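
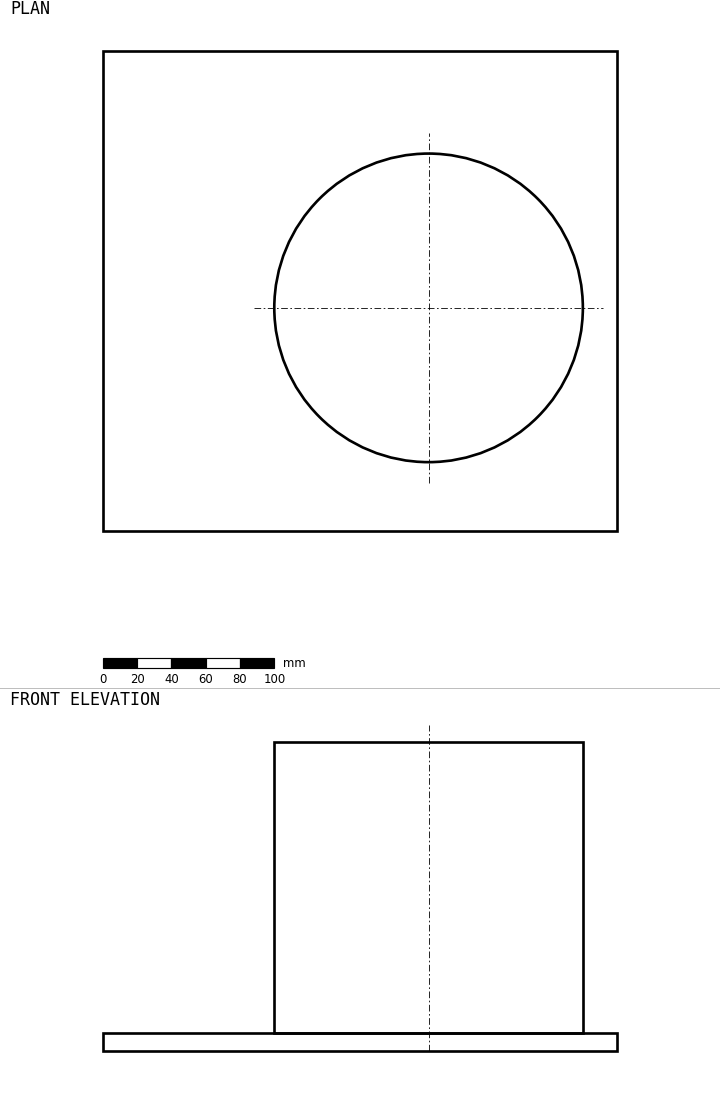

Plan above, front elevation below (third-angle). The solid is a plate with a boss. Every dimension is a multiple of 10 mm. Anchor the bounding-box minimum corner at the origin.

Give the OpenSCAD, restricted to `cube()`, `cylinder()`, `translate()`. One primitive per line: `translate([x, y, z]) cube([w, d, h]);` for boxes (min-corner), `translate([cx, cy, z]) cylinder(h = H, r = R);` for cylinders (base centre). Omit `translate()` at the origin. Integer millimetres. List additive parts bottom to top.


cube([300, 280, 10]);
translate([190, 130, 10]) cylinder(h = 170, r = 90);


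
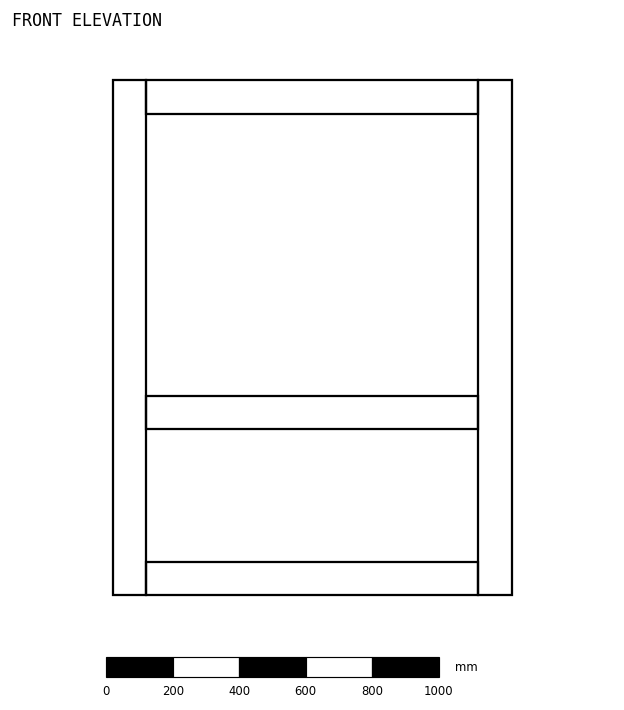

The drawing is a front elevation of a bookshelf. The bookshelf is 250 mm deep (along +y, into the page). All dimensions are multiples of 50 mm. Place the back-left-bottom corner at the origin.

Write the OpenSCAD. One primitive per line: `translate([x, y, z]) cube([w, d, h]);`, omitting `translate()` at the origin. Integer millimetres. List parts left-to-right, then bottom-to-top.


cube([100, 250, 1550]);
translate([100, 0, 0]) cube([1000, 250, 100]);
translate([100, 0, 500]) cube([1000, 250, 100]);
translate([100, 0, 1450]) cube([1000, 250, 100]);
translate([1100, 0, 0]) cube([100, 250, 1550]);


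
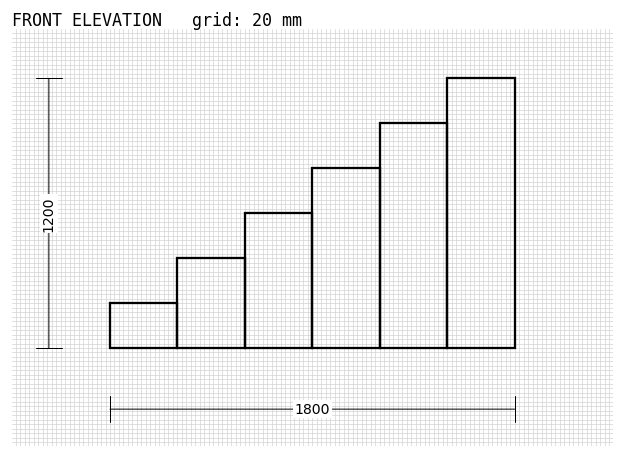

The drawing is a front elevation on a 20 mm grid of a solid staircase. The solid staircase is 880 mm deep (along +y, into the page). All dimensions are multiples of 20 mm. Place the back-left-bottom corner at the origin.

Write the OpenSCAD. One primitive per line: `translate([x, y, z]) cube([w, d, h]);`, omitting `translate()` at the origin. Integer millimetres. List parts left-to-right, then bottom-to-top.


cube([300, 880, 200]);
translate([300, 0, 0]) cube([300, 880, 400]);
translate([600, 0, 0]) cube([300, 880, 600]);
translate([900, 0, 0]) cube([300, 880, 800]);
translate([1200, 0, 0]) cube([300, 880, 1000]);
translate([1500, 0, 0]) cube([300, 880, 1200]);


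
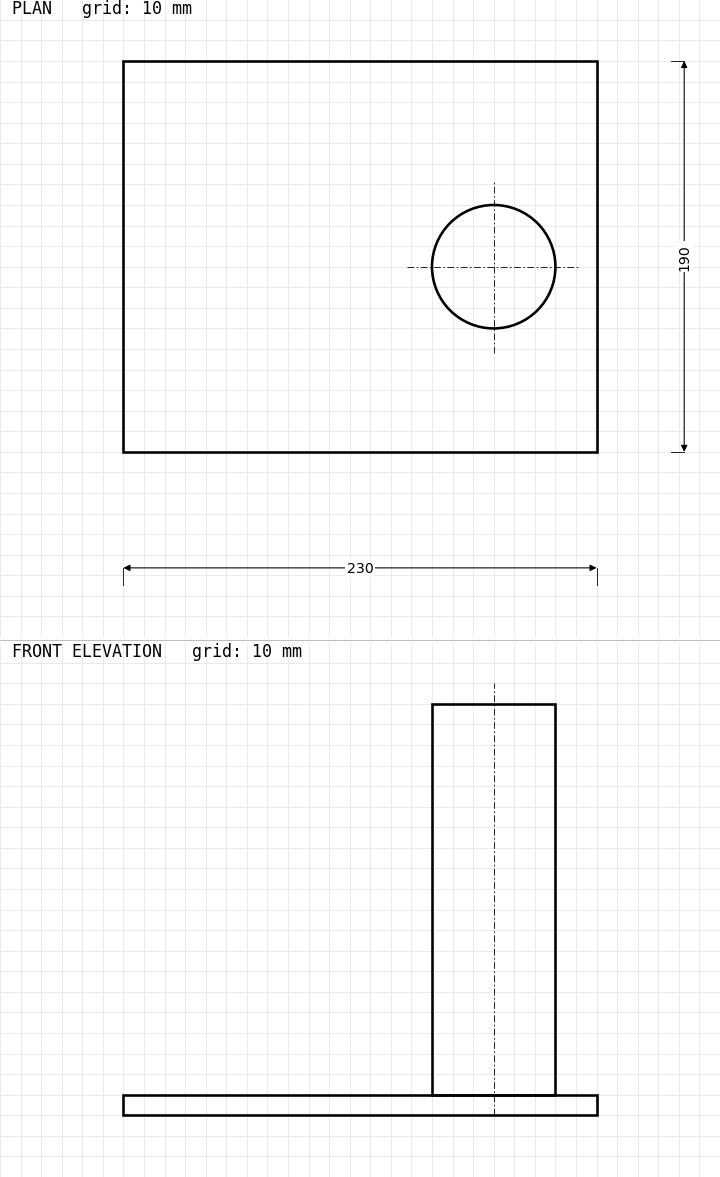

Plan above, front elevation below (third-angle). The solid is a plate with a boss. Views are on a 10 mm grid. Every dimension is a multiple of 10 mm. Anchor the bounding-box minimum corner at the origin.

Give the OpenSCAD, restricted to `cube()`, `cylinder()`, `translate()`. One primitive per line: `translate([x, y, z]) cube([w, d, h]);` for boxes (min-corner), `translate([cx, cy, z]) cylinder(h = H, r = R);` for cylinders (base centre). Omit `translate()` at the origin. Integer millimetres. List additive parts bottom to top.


cube([230, 190, 10]);
translate([180, 90, 10]) cylinder(h = 190, r = 30);


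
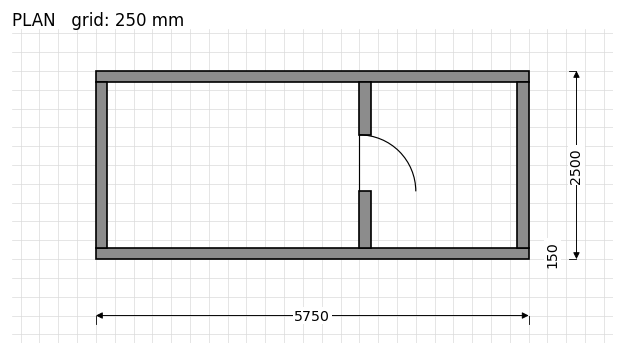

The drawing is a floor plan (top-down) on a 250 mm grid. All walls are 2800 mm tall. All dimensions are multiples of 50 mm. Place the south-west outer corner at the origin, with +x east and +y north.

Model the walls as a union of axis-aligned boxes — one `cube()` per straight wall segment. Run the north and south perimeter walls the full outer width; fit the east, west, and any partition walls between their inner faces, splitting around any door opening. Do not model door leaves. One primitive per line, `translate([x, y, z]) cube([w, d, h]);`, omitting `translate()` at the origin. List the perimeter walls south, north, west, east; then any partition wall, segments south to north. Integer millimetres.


cube([5750, 150, 2800]);
translate([0, 2350, 0]) cube([5750, 150, 2800]);
translate([0, 150, 0]) cube([150, 2200, 2800]);
translate([5600, 150, 0]) cube([150, 2200, 2800]);
translate([3500, 150, 0]) cube([150, 750, 2800]);
translate([3500, 1650, 0]) cube([150, 700, 2800]);


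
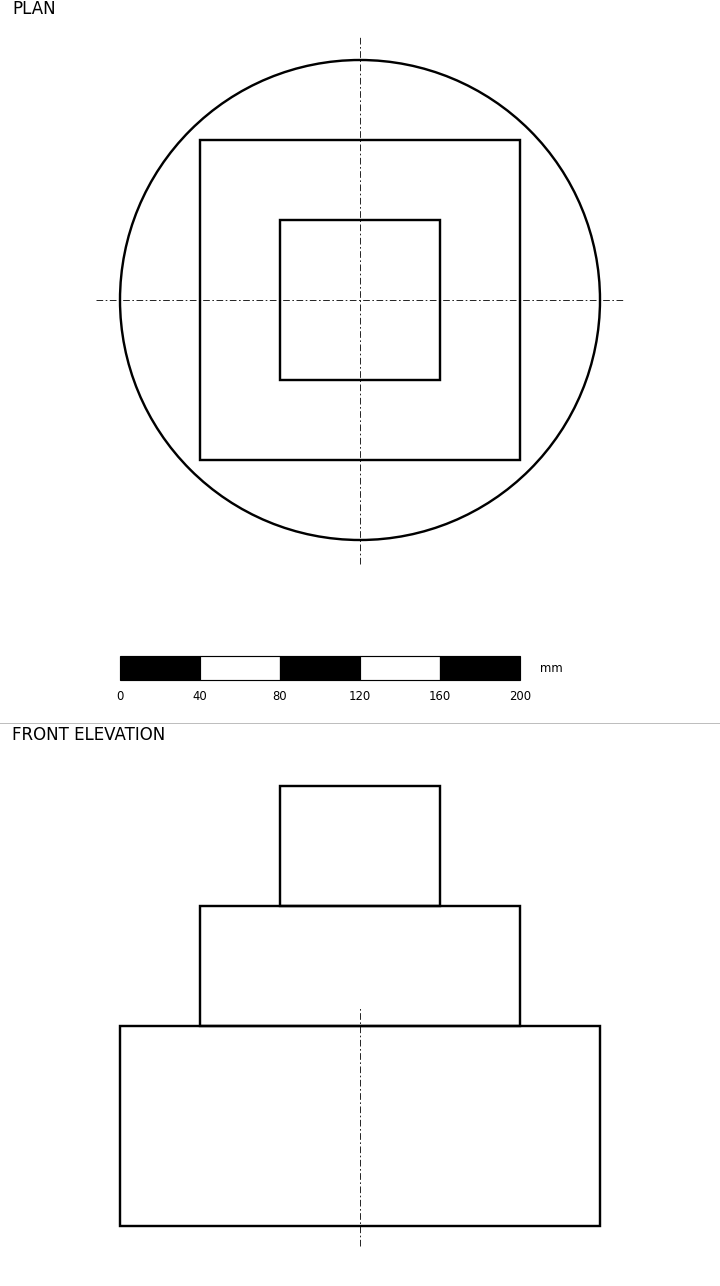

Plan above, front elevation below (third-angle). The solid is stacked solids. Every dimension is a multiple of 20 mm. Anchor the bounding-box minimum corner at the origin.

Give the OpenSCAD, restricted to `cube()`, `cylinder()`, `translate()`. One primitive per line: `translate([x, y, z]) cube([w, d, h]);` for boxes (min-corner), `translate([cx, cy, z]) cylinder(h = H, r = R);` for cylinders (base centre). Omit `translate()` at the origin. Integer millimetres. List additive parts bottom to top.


translate([120, 120, 0]) cylinder(h = 100, r = 120);
translate([40, 40, 100]) cube([160, 160, 60]);
translate([80, 80, 160]) cube([80, 80, 60]);


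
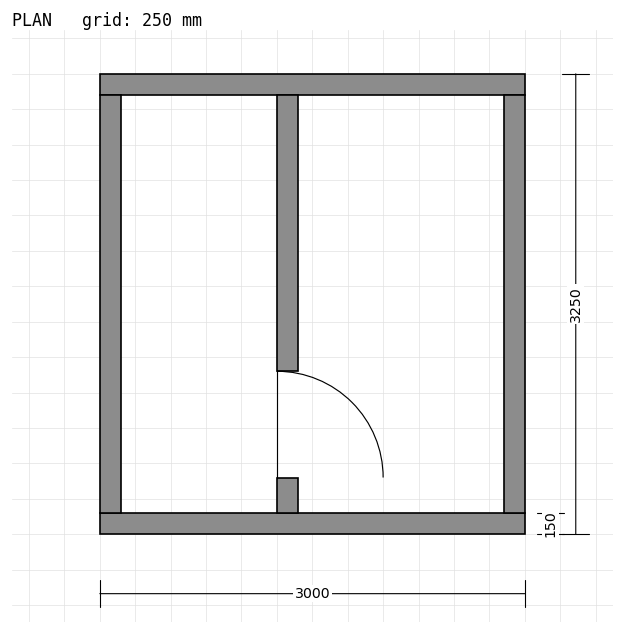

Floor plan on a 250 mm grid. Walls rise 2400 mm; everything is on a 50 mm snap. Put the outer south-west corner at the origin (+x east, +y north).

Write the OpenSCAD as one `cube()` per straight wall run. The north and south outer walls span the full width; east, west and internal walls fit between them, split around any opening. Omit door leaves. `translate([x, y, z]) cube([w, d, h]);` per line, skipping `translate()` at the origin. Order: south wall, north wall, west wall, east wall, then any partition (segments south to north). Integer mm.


cube([3000, 150, 2400]);
translate([0, 3100, 0]) cube([3000, 150, 2400]);
translate([0, 150, 0]) cube([150, 2950, 2400]);
translate([2850, 150, 0]) cube([150, 2950, 2400]);
translate([1250, 150, 0]) cube([150, 250, 2400]);
translate([1250, 1150, 0]) cube([150, 1950, 2400]);


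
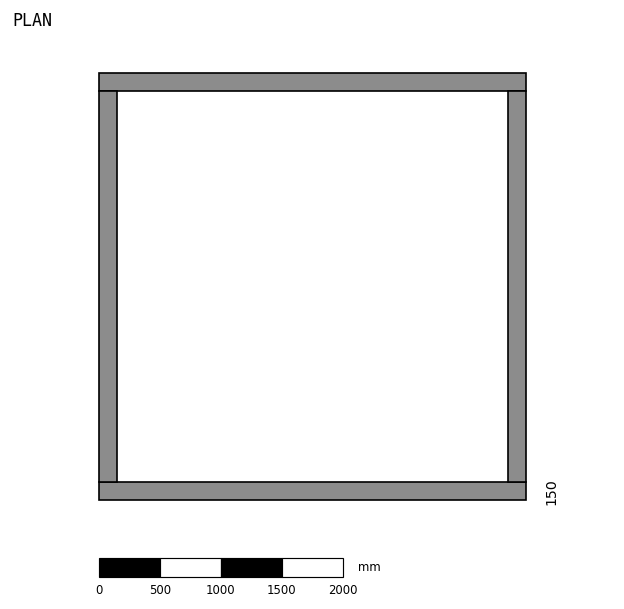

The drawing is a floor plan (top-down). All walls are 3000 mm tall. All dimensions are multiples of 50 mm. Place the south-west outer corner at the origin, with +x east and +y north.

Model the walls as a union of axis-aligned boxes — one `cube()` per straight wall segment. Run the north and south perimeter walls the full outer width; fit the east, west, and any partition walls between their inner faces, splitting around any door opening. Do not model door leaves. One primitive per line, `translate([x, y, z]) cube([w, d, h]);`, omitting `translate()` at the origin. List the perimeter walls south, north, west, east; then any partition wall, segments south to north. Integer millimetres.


cube([3500, 150, 3000]);
translate([0, 3350, 0]) cube([3500, 150, 3000]);
translate([0, 150, 0]) cube([150, 3200, 3000]);
translate([3350, 150, 0]) cube([150, 3200, 3000]);


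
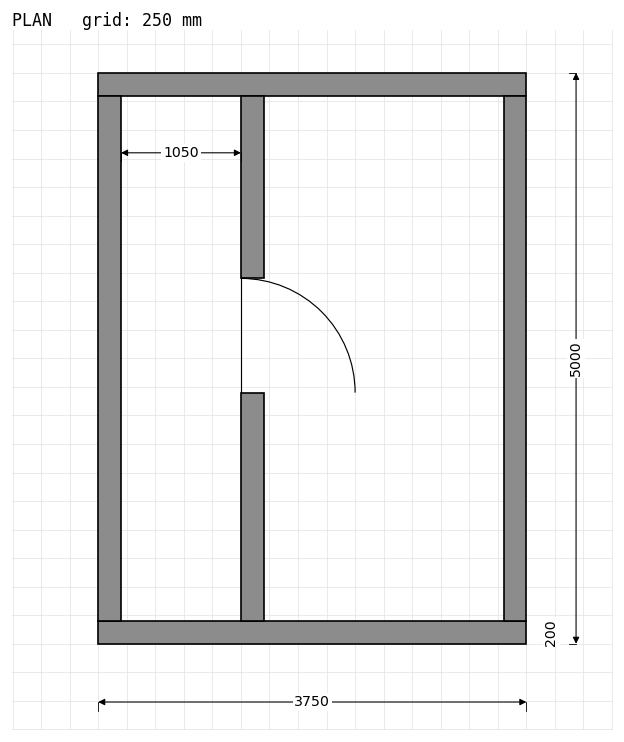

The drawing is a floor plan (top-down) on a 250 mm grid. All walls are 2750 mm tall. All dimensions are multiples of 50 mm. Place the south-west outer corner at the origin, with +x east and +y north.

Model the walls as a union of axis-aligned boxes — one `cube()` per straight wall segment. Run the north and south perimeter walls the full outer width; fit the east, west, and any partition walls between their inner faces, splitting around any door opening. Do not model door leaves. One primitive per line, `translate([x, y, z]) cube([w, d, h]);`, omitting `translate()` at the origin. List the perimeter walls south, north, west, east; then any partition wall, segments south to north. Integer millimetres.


cube([3750, 200, 2750]);
translate([0, 4800, 0]) cube([3750, 200, 2750]);
translate([0, 200, 0]) cube([200, 4600, 2750]);
translate([3550, 200, 0]) cube([200, 4600, 2750]);
translate([1250, 200, 0]) cube([200, 2000, 2750]);
translate([1250, 3200, 0]) cube([200, 1600, 2750]);


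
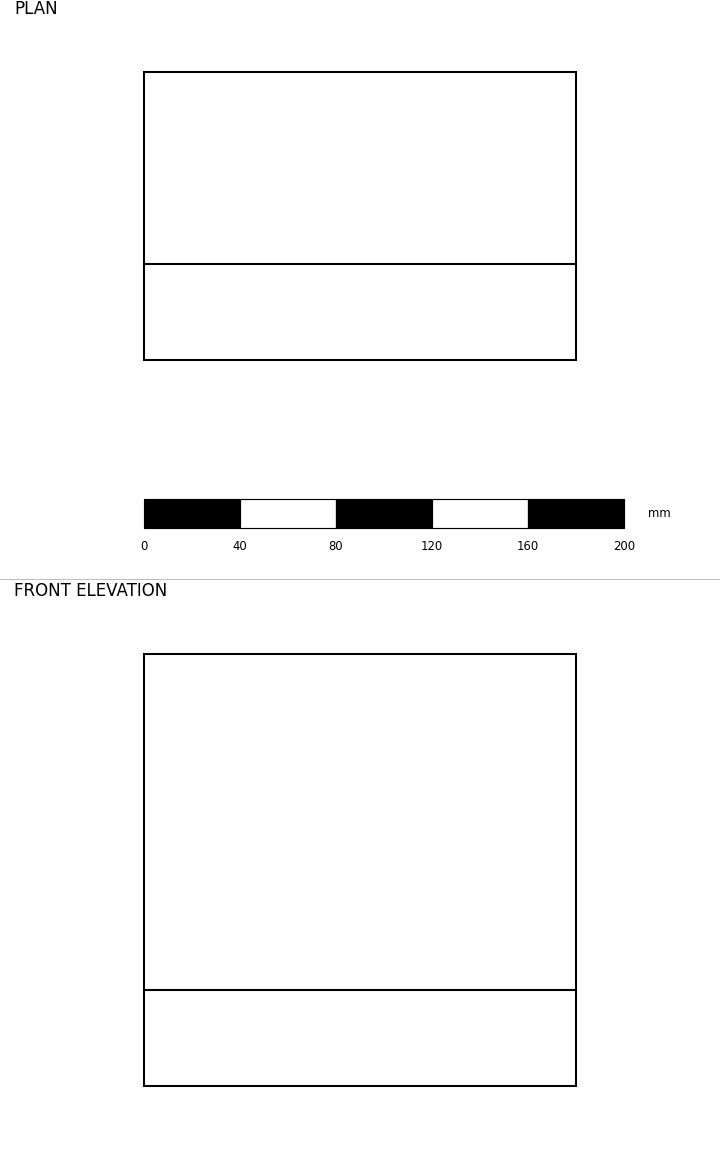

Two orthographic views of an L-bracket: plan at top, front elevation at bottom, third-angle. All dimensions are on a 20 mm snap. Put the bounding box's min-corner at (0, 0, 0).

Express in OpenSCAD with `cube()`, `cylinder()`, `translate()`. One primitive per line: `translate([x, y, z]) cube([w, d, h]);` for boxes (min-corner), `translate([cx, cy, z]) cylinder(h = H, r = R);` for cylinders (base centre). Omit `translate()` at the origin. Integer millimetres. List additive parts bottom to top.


cube([180, 120, 40]);
translate([0, 0, 40]) cube([180, 40, 140]);


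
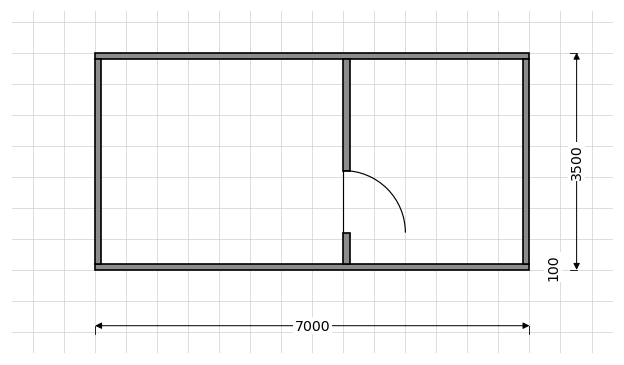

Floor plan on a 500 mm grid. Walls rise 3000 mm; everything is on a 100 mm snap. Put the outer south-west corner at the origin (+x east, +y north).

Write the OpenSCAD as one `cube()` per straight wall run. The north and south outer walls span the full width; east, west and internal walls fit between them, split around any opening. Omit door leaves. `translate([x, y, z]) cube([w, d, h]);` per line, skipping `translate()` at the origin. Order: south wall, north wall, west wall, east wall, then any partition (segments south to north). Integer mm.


cube([7000, 100, 3000]);
translate([0, 3400, 0]) cube([7000, 100, 3000]);
translate([0, 100, 0]) cube([100, 3300, 3000]);
translate([6900, 100, 0]) cube([100, 3300, 3000]);
translate([4000, 100, 0]) cube([100, 500, 3000]);
translate([4000, 1600, 0]) cube([100, 1800, 3000]);


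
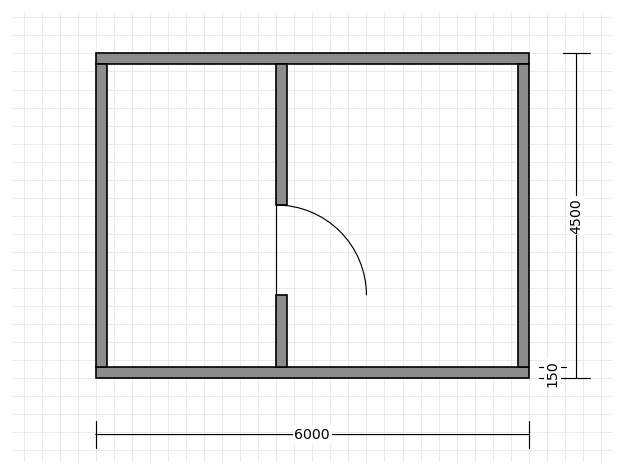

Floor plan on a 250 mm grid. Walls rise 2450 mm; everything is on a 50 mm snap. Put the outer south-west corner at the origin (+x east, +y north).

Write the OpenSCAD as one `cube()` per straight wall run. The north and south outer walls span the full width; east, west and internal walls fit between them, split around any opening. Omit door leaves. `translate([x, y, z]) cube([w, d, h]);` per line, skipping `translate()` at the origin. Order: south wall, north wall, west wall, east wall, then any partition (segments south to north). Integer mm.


cube([6000, 150, 2450]);
translate([0, 4350, 0]) cube([6000, 150, 2450]);
translate([0, 150, 0]) cube([150, 4200, 2450]);
translate([5850, 150, 0]) cube([150, 4200, 2450]);
translate([2500, 150, 0]) cube([150, 1000, 2450]);
translate([2500, 2400, 0]) cube([150, 1950, 2450]);


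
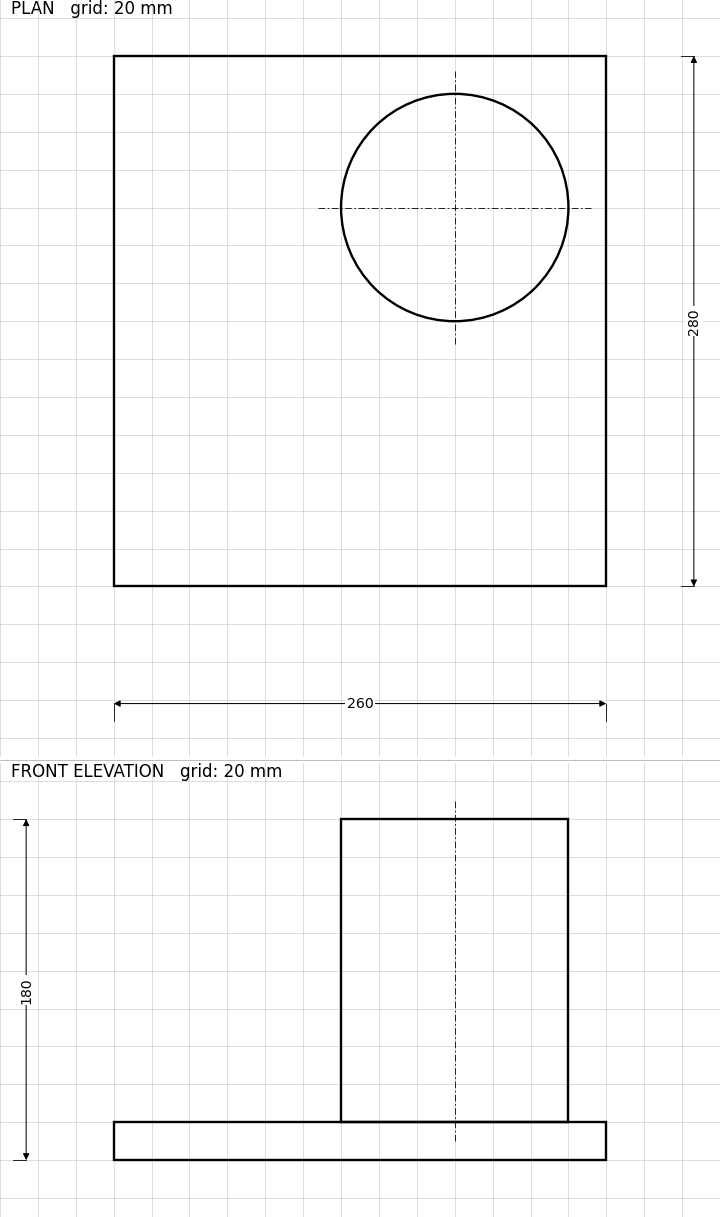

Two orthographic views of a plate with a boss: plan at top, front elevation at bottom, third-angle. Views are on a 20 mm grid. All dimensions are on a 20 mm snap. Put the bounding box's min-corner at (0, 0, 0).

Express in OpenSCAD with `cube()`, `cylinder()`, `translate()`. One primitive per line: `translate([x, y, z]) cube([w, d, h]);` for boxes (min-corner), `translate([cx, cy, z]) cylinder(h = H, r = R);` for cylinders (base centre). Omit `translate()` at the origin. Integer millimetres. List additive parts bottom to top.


cube([260, 280, 20]);
translate([180, 200, 20]) cylinder(h = 160, r = 60);


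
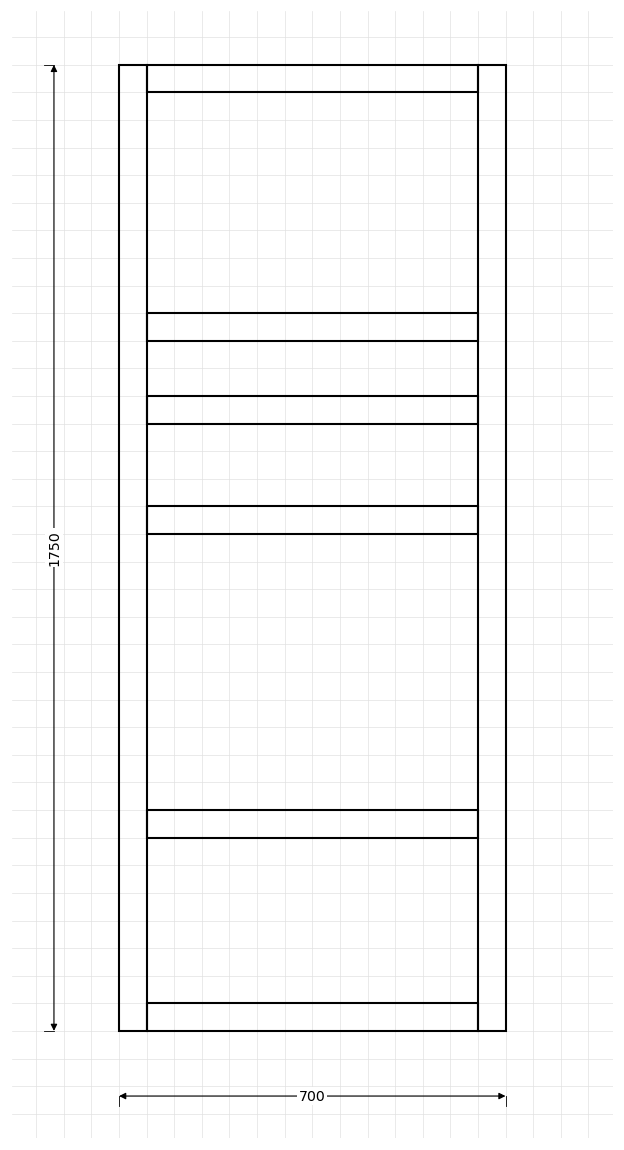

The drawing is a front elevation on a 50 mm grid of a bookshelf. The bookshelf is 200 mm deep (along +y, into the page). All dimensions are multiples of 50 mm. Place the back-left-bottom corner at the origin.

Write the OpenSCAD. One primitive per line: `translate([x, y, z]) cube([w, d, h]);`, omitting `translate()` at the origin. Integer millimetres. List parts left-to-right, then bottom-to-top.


cube([50, 200, 1750]);
translate([50, 0, 0]) cube([600, 200, 50]);
translate([50, 0, 350]) cube([600, 200, 50]);
translate([50, 0, 900]) cube([600, 200, 50]);
translate([50, 0, 1100]) cube([600, 200, 50]);
translate([50, 0, 1250]) cube([600, 200, 50]);
translate([50, 0, 1700]) cube([600, 200, 50]);
translate([650, 0, 0]) cube([50, 200, 1750]);


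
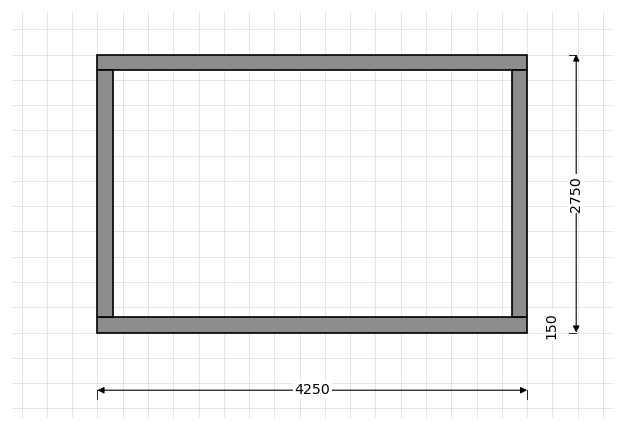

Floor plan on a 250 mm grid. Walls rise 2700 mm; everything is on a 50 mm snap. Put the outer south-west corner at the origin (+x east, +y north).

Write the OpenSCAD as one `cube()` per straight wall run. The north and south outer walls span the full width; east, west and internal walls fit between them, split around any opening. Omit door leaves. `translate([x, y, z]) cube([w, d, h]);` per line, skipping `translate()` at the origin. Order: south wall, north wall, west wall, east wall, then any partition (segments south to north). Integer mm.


cube([4250, 150, 2700]);
translate([0, 2600, 0]) cube([4250, 150, 2700]);
translate([0, 150, 0]) cube([150, 2450, 2700]);
translate([4100, 150, 0]) cube([150, 2450, 2700]);


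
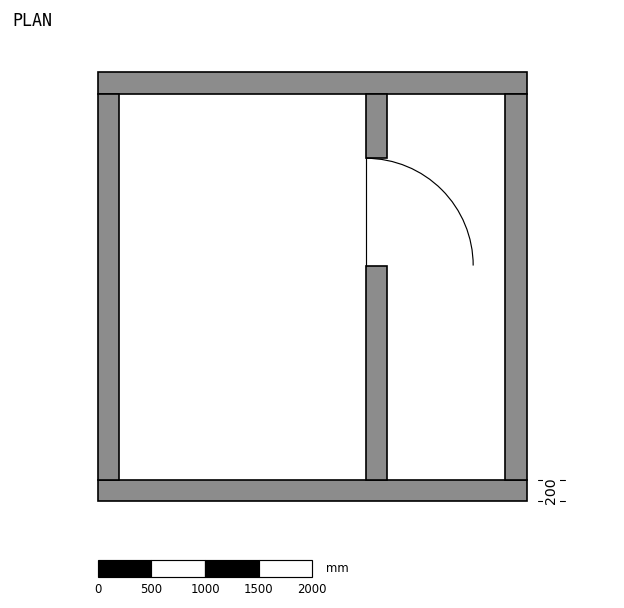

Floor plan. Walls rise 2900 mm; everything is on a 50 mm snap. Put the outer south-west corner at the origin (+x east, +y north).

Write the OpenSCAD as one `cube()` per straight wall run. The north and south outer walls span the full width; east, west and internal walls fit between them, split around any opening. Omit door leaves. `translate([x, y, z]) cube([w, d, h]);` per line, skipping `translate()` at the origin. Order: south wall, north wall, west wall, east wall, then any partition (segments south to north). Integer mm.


cube([4000, 200, 2900]);
translate([0, 3800, 0]) cube([4000, 200, 2900]);
translate([0, 200, 0]) cube([200, 3600, 2900]);
translate([3800, 200, 0]) cube([200, 3600, 2900]);
translate([2500, 200, 0]) cube([200, 2000, 2900]);
translate([2500, 3200, 0]) cube([200, 600, 2900]);


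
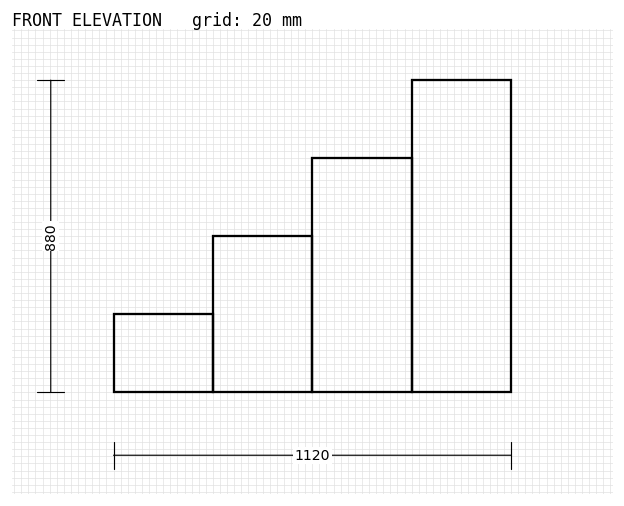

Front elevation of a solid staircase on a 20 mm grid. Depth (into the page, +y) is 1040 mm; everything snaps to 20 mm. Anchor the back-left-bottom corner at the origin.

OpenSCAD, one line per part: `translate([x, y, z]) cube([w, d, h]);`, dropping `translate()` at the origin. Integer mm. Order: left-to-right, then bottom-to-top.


cube([280, 1040, 220]);
translate([280, 0, 0]) cube([280, 1040, 440]);
translate([560, 0, 0]) cube([280, 1040, 660]);
translate([840, 0, 0]) cube([280, 1040, 880]);


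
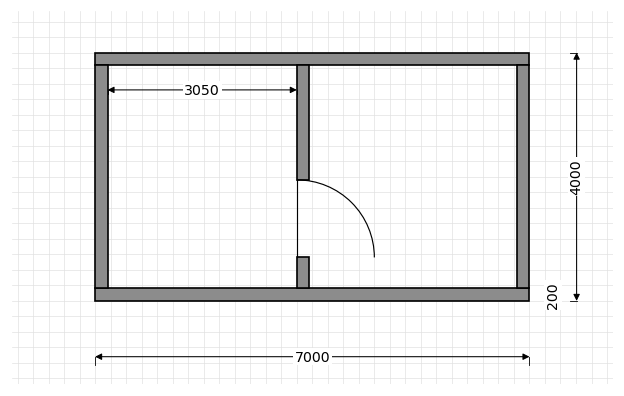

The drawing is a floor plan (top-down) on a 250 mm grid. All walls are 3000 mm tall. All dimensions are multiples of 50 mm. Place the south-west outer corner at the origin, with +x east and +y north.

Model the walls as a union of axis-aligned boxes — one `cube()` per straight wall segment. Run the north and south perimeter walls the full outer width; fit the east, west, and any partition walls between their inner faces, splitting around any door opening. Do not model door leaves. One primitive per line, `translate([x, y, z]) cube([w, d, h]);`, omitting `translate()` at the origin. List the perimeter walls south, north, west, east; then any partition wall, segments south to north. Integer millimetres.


cube([7000, 200, 3000]);
translate([0, 3800, 0]) cube([7000, 200, 3000]);
translate([0, 200, 0]) cube([200, 3600, 3000]);
translate([6800, 200, 0]) cube([200, 3600, 3000]);
translate([3250, 200, 0]) cube([200, 500, 3000]);
translate([3250, 1950, 0]) cube([200, 1850, 3000]);


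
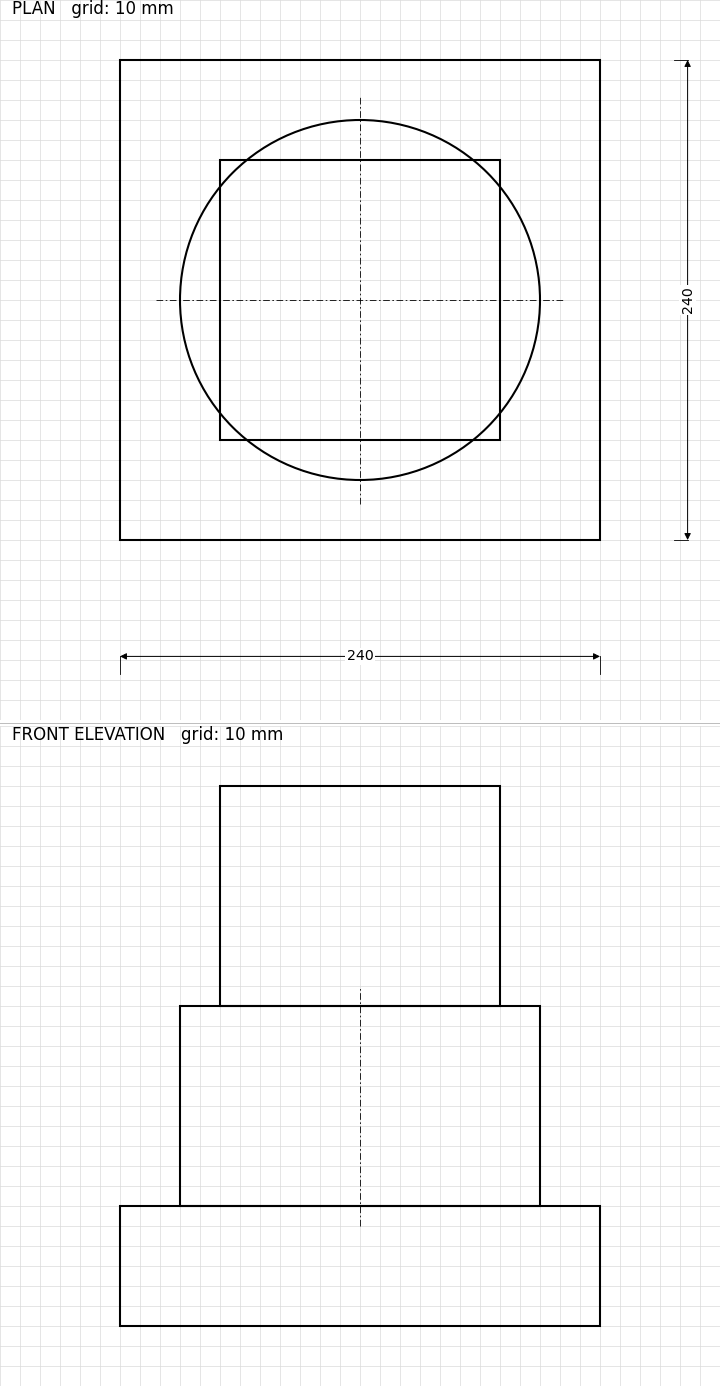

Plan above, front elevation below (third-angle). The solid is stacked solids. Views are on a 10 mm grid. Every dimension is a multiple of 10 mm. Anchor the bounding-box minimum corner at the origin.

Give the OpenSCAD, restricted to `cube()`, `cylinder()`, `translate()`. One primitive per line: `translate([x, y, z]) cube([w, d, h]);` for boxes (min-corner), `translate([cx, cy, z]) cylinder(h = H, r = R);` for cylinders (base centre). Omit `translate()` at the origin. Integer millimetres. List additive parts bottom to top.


cube([240, 240, 60]);
translate([120, 120, 60]) cylinder(h = 100, r = 90);
translate([50, 50, 160]) cube([140, 140, 110]);


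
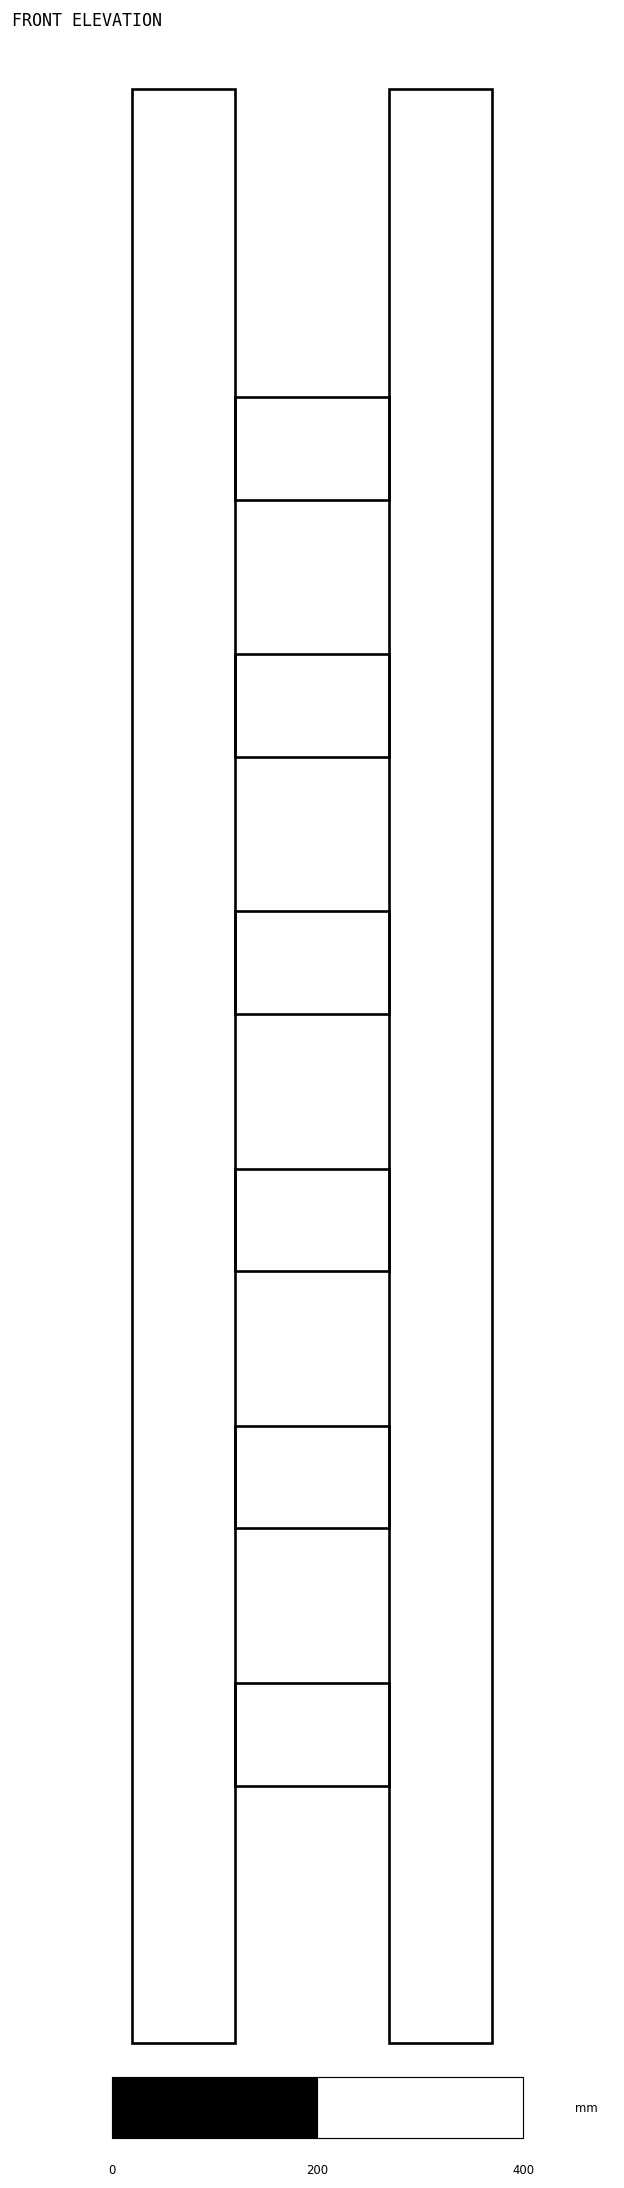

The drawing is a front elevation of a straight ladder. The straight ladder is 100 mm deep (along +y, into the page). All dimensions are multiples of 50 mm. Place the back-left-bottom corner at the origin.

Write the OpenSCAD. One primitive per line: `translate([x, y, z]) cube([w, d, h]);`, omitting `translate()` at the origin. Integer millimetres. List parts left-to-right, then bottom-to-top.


cube([100, 100, 1900]);
translate([100, 0, 250]) cube([150, 100, 100]);
translate([100, 0, 500]) cube([150, 100, 100]);
translate([100, 0, 750]) cube([150, 100, 100]);
translate([100, 0, 1000]) cube([150, 100, 100]);
translate([100, 0, 1250]) cube([150, 100, 100]);
translate([100, 0, 1500]) cube([150, 100, 100]);
translate([250, 0, 0]) cube([100, 100, 1900]);


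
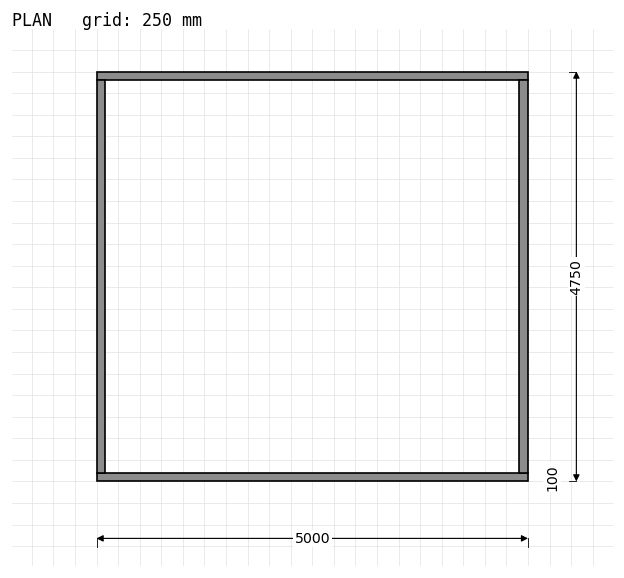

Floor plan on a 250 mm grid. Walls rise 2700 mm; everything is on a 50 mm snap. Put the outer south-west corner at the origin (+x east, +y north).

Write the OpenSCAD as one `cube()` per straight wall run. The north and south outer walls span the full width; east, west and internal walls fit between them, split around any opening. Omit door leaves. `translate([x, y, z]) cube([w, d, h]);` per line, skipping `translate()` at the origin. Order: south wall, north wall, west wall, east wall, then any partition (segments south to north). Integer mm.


cube([5000, 100, 2700]);
translate([0, 4650, 0]) cube([5000, 100, 2700]);
translate([0, 100, 0]) cube([100, 4550, 2700]);
translate([4900, 100, 0]) cube([100, 4550, 2700]);


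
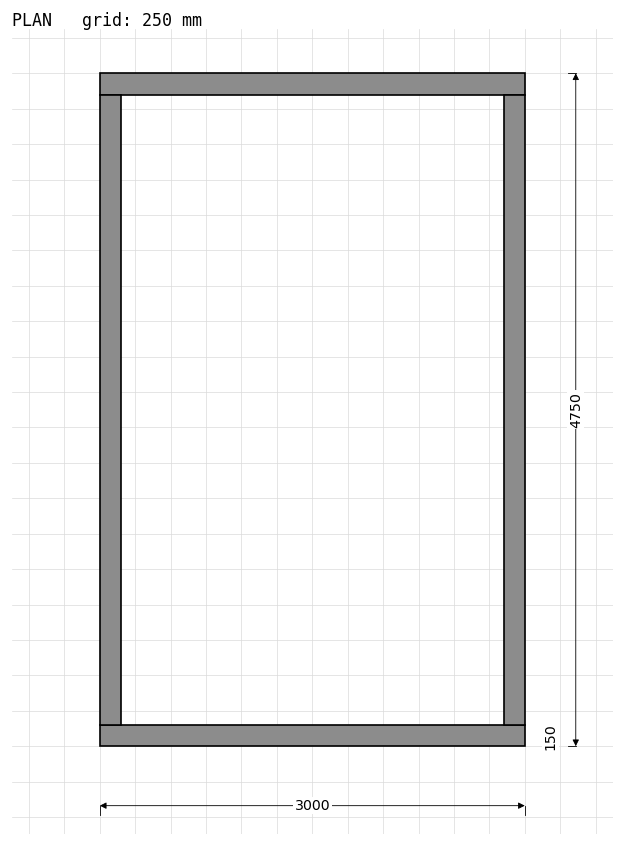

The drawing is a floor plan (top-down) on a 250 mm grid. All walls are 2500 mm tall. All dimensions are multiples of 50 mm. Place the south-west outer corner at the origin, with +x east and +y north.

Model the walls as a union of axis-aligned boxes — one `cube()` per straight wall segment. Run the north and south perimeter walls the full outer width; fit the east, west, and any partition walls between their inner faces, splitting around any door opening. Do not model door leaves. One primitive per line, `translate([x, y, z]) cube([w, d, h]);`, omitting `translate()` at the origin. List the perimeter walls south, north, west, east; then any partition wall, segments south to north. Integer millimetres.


cube([3000, 150, 2500]);
translate([0, 4600, 0]) cube([3000, 150, 2500]);
translate([0, 150, 0]) cube([150, 4450, 2500]);
translate([2850, 150, 0]) cube([150, 4450, 2500]);


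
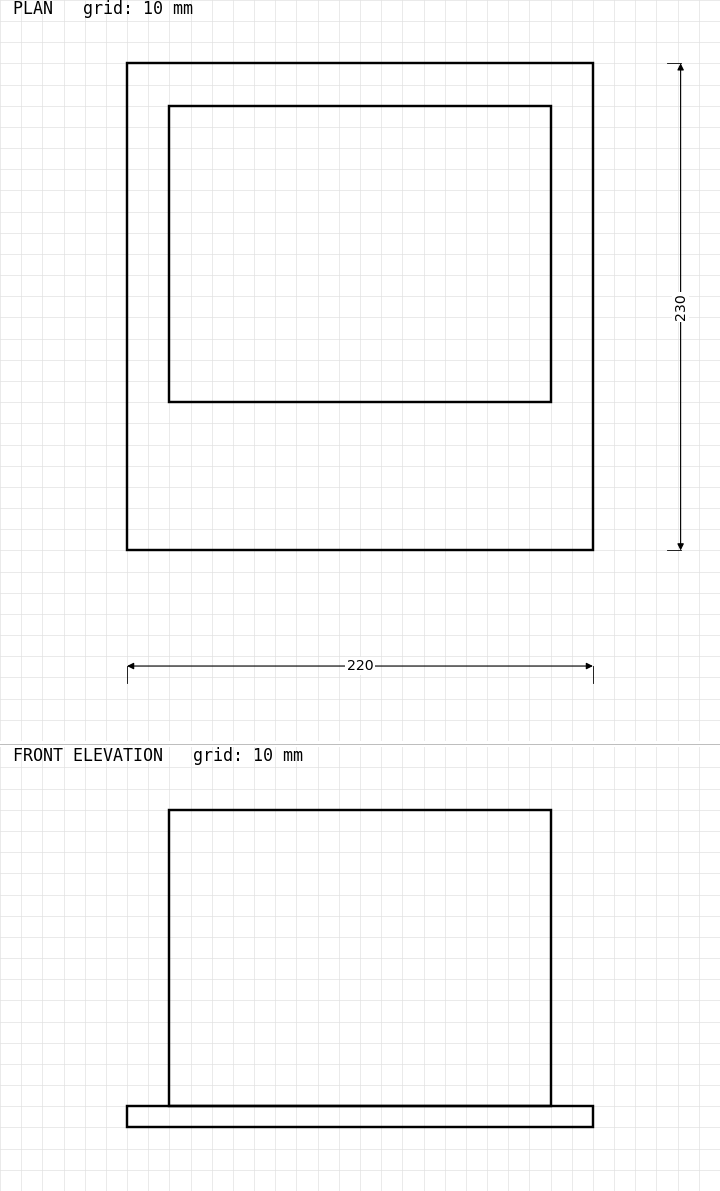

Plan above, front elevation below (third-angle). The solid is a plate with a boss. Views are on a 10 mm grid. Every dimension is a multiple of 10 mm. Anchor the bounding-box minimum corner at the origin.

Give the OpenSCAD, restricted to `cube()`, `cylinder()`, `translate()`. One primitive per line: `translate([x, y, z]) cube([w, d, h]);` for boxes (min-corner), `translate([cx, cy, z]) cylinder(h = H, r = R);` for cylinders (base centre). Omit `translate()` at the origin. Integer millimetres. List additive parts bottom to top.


cube([220, 230, 10]);
translate([20, 70, 10]) cube([180, 140, 140]);


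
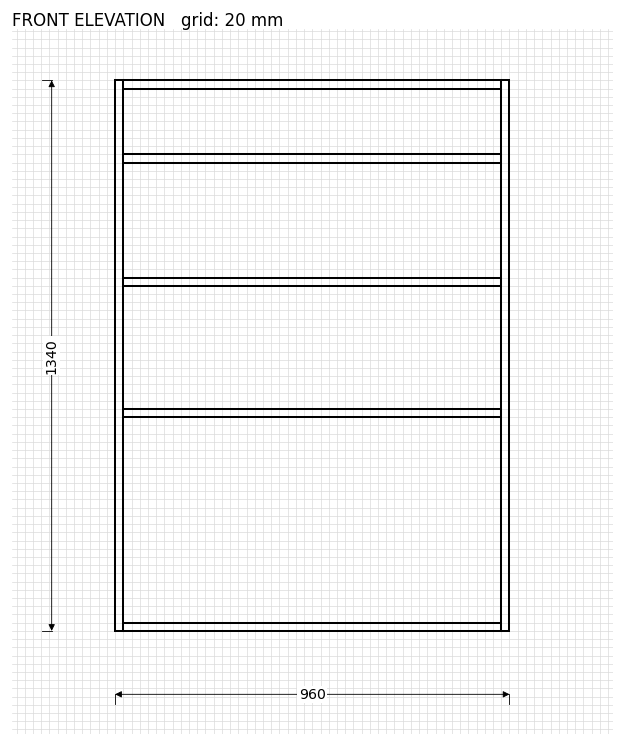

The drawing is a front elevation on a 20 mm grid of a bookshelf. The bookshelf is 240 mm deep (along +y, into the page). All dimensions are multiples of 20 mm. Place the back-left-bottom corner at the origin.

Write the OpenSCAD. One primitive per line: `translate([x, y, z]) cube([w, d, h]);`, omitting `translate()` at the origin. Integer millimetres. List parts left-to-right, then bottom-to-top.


cube([20, 240, 1340]);
translate([20, 0, 0]) cube([920, 240, 20]);
translate([20, 0, 520]) cube([920, 240, 20]);
translate([20, 0, 840]) cube([920, 240, 20]);
translate([20, 0, 1140]) cube([920, 240, 20]);
translate([20, 0, 1320]) cube([920, 240, 20]);
translate([940, 0, 0]) cube([20, 240, 1340]);


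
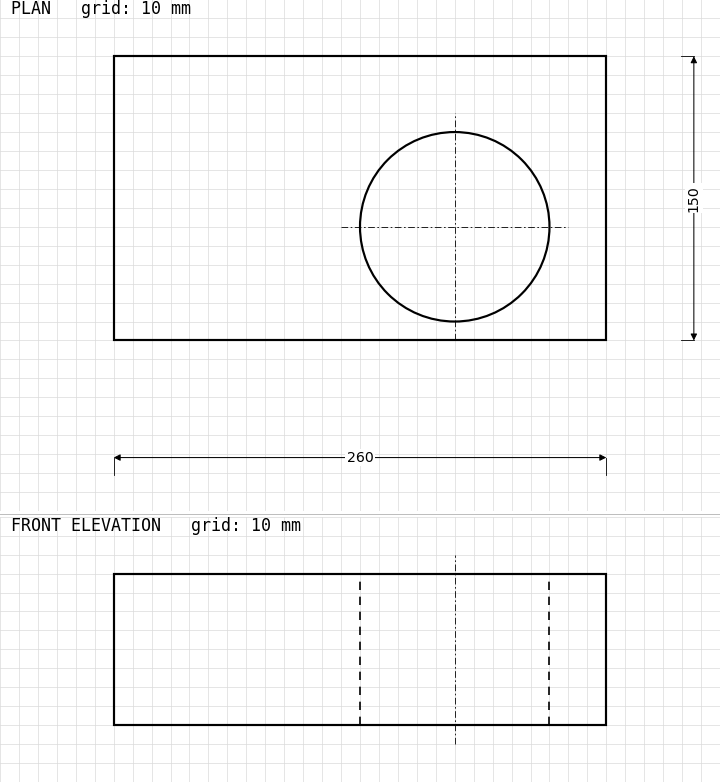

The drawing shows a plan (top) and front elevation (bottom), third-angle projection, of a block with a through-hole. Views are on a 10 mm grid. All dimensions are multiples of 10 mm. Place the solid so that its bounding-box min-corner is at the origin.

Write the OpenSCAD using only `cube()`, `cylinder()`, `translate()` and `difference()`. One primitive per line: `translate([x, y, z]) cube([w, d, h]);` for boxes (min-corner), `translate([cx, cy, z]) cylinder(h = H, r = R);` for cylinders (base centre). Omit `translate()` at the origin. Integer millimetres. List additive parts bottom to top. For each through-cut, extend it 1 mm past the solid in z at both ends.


difference() {
  cube([260, 150, 80]);
  translate([180, 60, -1]) cylinder(h = 82, r = 50);
}


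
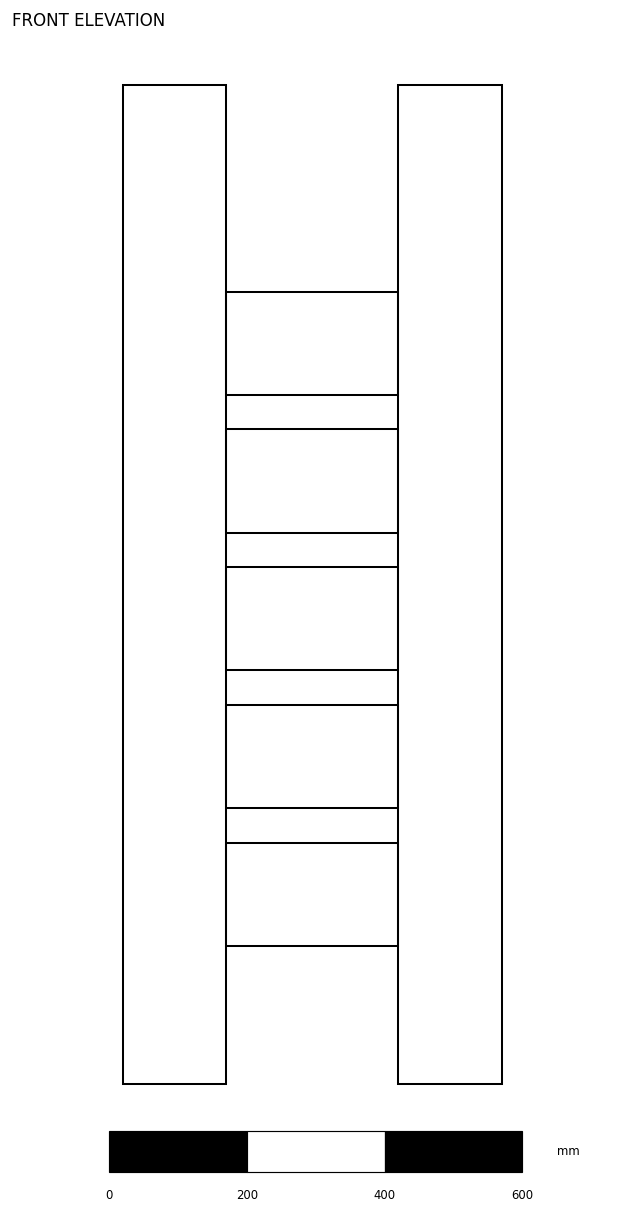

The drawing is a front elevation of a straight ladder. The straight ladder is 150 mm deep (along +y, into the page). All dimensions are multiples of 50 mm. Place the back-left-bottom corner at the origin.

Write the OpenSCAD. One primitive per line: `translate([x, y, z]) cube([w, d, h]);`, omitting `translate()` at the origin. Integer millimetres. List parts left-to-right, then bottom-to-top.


cube([150, 150, 1450]);
translate([150, 0, 200]) cube([250, 150, 150]);
translate([150, 0, 400]) cube([250, 150, 150]);
translate([150, 0, 600]) cube([250, 150, 150]);
translate([150, 0, 800]) cube([250, 150, 150]);
translate([150, 0, 1000]) cube([250, 150, 150]);
translate([400, 0, 0]) cube([150, 150, 1450]);


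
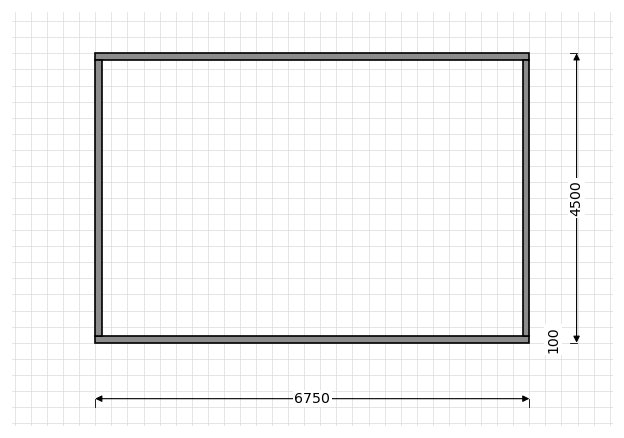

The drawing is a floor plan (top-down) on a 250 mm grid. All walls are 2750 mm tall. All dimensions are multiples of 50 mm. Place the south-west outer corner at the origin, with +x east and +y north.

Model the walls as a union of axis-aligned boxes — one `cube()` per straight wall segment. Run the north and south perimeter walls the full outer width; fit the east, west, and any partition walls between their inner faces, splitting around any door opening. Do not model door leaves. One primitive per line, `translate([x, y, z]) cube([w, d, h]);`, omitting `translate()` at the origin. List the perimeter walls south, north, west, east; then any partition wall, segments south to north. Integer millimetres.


cube([6750, 100, 2750]);
translate([0, 4400, 0]) cube([6750, 100, 2750]);
translate([0, 100, 0]) cube([100, 4300, 2750]);
translate([6650, 100, 0]) cube([100, 4300, 2750]);


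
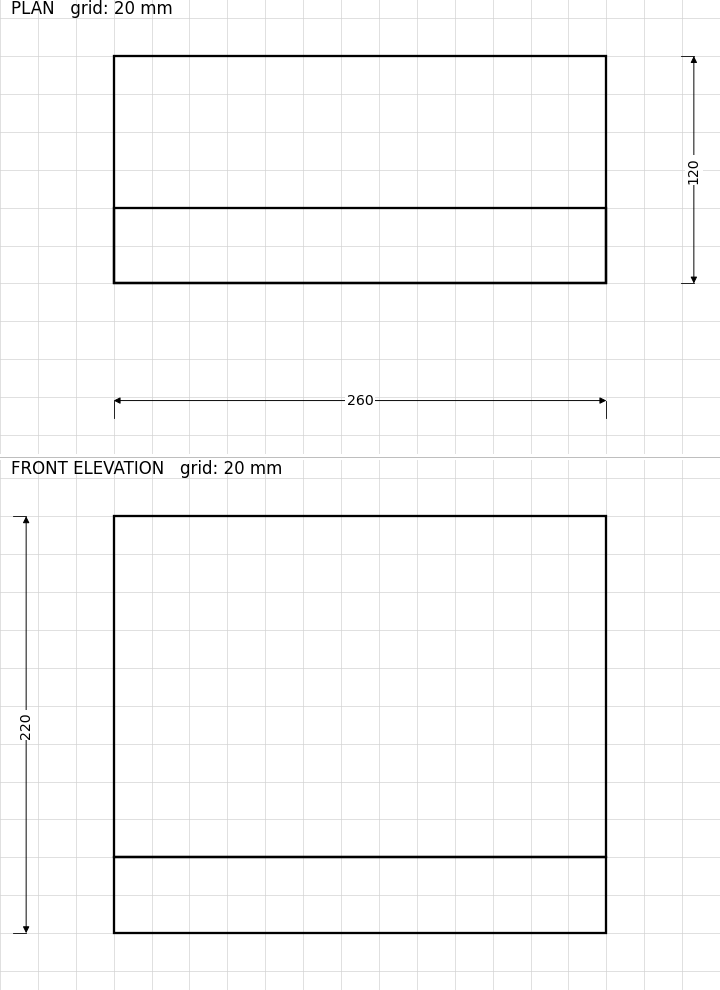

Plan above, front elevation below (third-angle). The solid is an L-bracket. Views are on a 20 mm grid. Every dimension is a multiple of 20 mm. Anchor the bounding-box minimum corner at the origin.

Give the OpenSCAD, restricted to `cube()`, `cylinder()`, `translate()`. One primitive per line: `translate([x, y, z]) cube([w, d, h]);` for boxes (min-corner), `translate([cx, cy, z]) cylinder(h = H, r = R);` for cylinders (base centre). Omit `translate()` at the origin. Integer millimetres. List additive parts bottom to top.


cube([260, 120, 40]);
translate([0, 0, 40]) cube([260, 40, 180]);


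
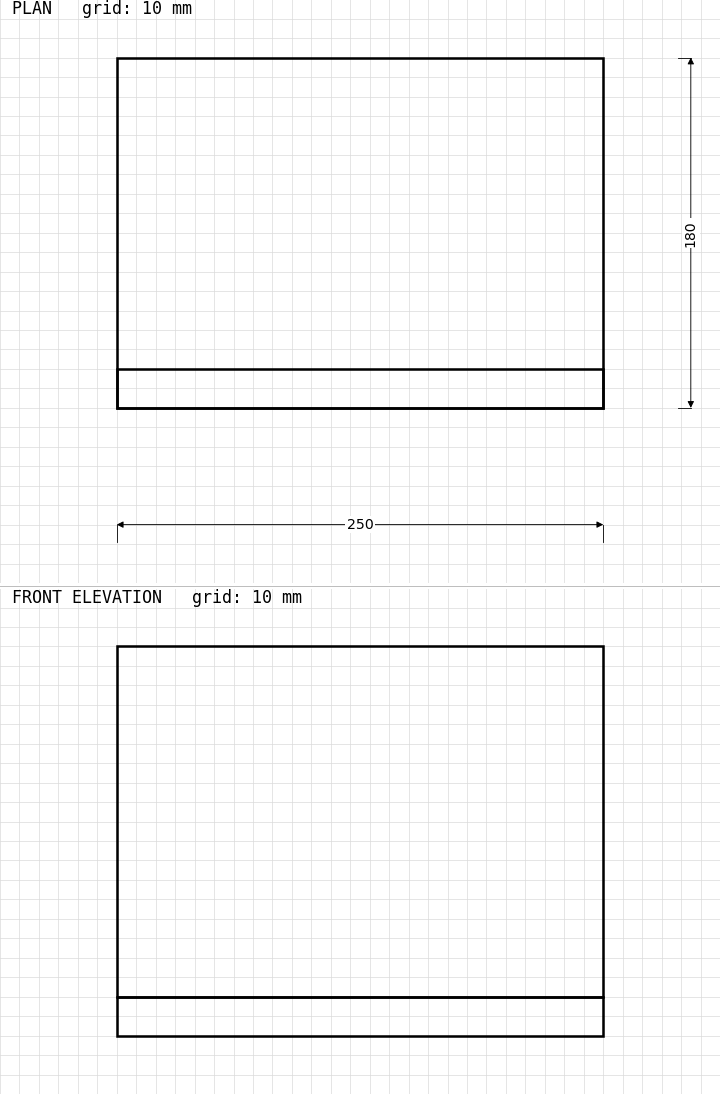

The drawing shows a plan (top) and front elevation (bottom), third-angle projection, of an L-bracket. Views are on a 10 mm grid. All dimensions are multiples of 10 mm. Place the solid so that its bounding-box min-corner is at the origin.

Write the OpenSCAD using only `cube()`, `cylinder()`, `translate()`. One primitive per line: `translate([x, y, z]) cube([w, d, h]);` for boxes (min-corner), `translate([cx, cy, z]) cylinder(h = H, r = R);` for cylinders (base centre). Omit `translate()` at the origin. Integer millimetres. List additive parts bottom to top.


cube([250, 180, 20]);
translate([0, 0, 20]) cube([250, 20, 180]);


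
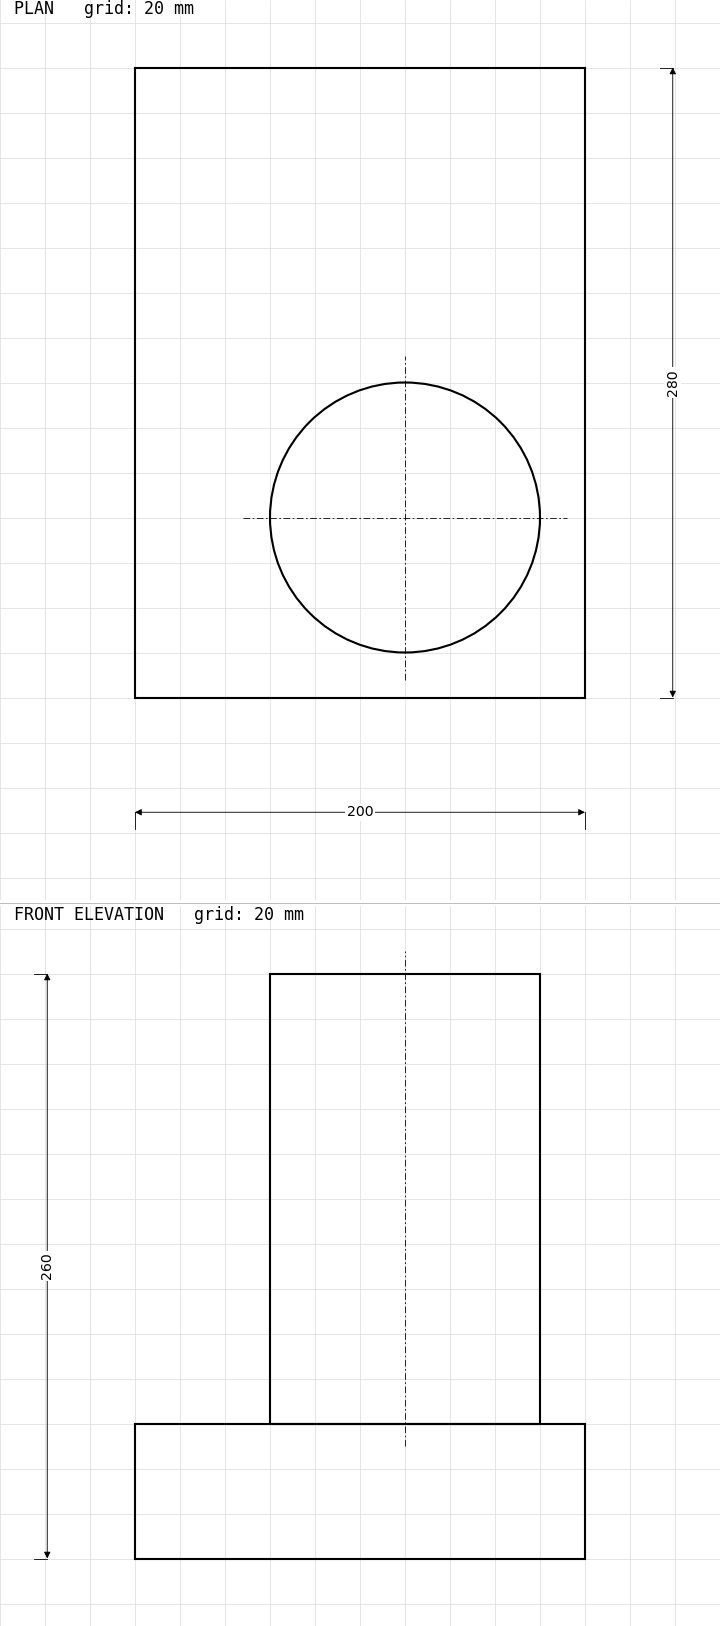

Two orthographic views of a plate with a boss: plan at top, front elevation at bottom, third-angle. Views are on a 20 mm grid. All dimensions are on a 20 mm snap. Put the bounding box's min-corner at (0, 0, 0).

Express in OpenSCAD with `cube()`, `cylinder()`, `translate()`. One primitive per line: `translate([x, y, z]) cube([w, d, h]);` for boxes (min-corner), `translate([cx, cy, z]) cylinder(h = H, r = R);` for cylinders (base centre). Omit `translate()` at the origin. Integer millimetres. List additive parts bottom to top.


cube([200, 280, 60]);
translate([120, 80, 60]) cylinder(h = 200, r = 60);


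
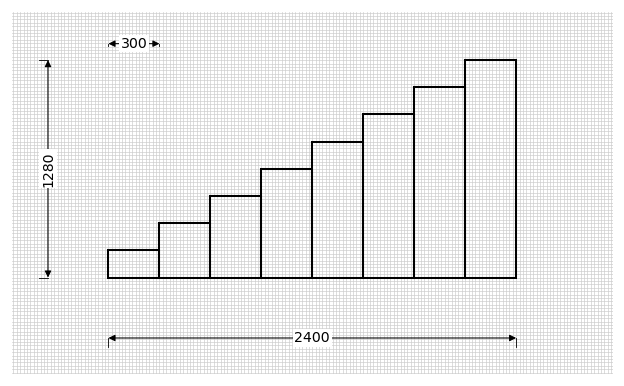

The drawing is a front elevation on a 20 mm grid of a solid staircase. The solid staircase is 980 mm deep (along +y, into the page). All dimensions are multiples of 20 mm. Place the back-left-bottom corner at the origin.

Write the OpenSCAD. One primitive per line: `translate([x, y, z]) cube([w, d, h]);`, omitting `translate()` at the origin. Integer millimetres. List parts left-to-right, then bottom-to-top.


cube([300, 980, 160]);
translate([300, 0, 0]) cube([300, 980, 320]);
translate([600, 0, 0]) cube([300, 980, 480]);
translate([900, 0, 0]) cube([300, 980, 640]);
translate([1200, 0, 0]) cube([300, 980, 800]);
translate([1500, 0, 0]) cube([300, 980, 960]);
translate([1800, 0, 0]) cube([300, 980, 1120]);
translate([2100, 0, 0]) cube([300, 980, 1280]);


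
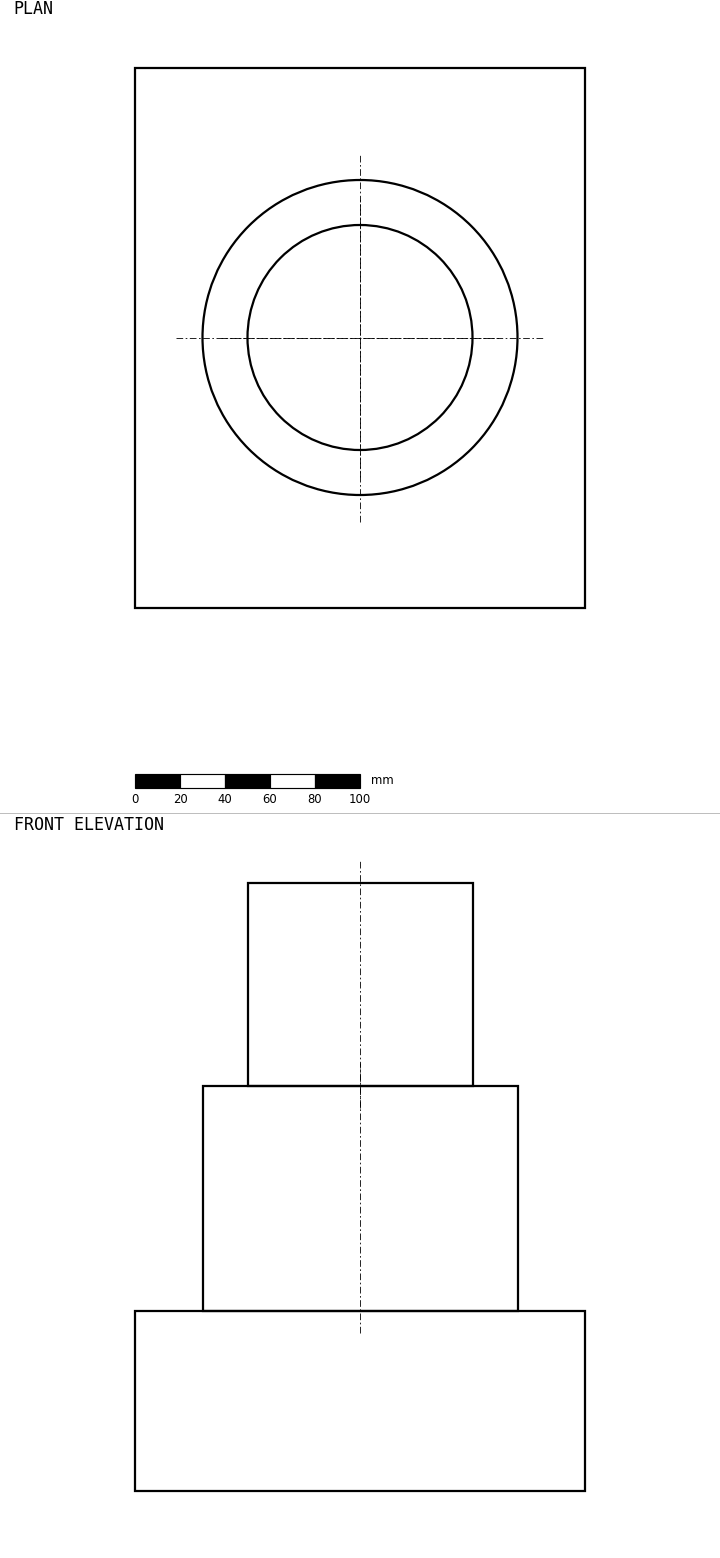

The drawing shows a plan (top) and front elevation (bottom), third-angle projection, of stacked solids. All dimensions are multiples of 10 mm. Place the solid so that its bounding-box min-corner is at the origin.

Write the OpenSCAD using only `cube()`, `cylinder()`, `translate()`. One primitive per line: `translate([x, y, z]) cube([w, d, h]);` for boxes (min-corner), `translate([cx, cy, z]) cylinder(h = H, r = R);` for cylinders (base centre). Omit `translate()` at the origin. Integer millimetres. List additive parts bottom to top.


cube([200, 240, 80]);
translate([100, 120, 80]) cylinder(h = 100, r = 70);
translate([100, 120, 180]) cylinder(h = 90, r = 50);


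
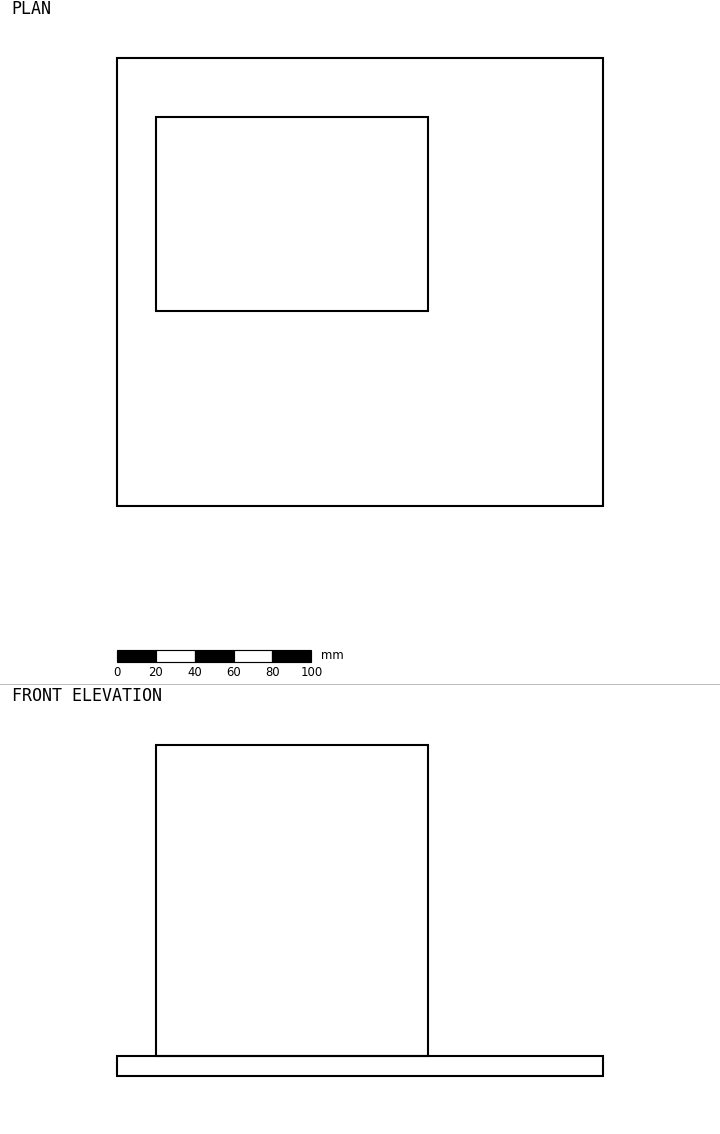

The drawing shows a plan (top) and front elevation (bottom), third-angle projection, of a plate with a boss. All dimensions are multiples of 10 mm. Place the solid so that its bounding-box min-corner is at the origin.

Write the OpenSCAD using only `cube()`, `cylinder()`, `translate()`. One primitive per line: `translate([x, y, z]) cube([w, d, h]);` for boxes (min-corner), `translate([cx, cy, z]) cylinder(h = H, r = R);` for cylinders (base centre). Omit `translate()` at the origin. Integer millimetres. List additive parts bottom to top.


cube([250, 230, 10]);
translate([20, 100, 10]) cube([140, 100, 160]);


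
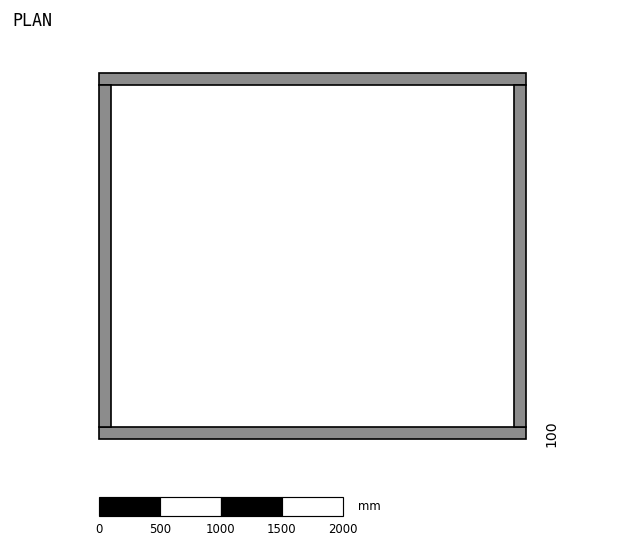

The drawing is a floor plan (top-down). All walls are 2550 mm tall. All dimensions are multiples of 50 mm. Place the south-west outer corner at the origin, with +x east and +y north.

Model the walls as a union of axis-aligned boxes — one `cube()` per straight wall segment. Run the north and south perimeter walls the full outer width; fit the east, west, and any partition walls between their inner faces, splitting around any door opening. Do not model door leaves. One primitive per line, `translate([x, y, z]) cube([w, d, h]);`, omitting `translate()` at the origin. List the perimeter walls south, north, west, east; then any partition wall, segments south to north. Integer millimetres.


cube([3500, 100, 2550]);
translate([0, 2900, 0]) cube([3500, 100, 2550]);
translate([0, 100, 0]) cube([100, 2800, 2550]);
translate([3400, 100, 0]) cube([100, 2800, 2550]);


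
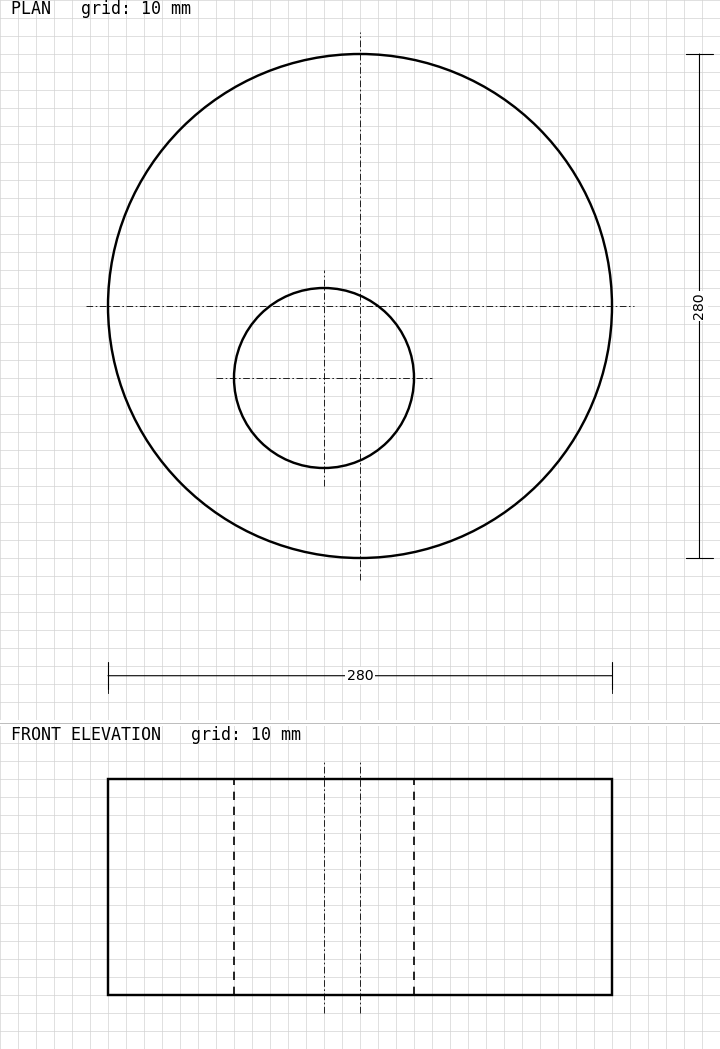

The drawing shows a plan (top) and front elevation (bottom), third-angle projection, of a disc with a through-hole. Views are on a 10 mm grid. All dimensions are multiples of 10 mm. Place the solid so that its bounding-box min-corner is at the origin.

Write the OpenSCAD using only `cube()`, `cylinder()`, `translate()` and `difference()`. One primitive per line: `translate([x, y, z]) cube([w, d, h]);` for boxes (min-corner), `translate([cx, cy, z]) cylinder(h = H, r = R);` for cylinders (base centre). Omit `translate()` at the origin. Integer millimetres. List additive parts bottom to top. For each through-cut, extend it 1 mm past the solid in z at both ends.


difference() {
  translate([140, 140, 0]) cylinder(h = 120, r = 140);
  translate([120, 100, -1]) cylinder(h = 122, r = 50);
}


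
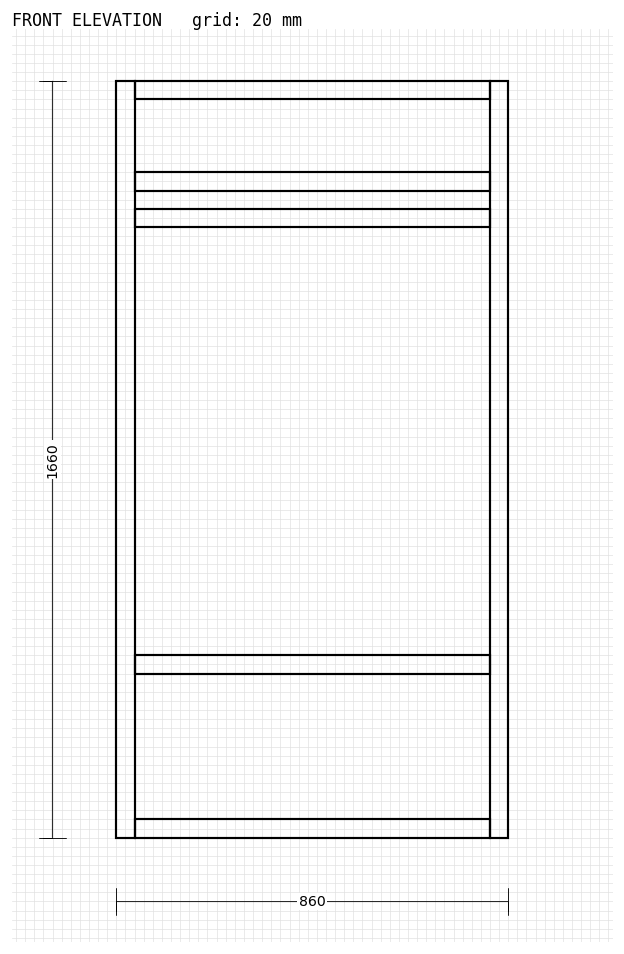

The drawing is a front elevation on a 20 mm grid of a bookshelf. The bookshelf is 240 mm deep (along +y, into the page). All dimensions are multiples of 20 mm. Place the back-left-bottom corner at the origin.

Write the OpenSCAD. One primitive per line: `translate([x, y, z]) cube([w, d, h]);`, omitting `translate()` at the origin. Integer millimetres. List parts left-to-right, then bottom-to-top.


cube([40, 240, 1660]);
translate([40, 0, 0]) cube([780, 240, 40]);
translate([40, 0, 360]) cube([780, 240, 40]);
translate([40, 0, 1340]) cube([780, 240, 40]);
translate([40, 0, 1420]) cube([780, 240, 40]);
translate([40, 0, 1620]) cube([780, 240, 40]);
translate([820, 0, 0]) cube([40, 240, 1660]);
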